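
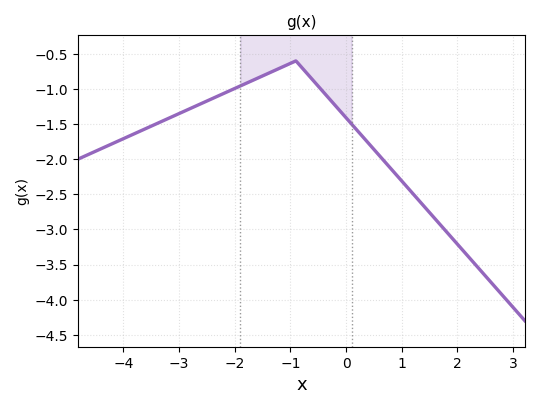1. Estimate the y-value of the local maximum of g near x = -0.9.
-0.601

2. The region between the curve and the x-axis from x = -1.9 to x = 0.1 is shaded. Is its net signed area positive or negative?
negative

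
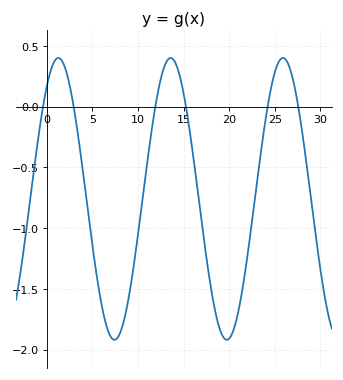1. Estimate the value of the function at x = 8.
-1.87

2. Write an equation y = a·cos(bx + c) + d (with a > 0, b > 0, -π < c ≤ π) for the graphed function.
y = 1.16cos(0.51x - 0.64) - 0.76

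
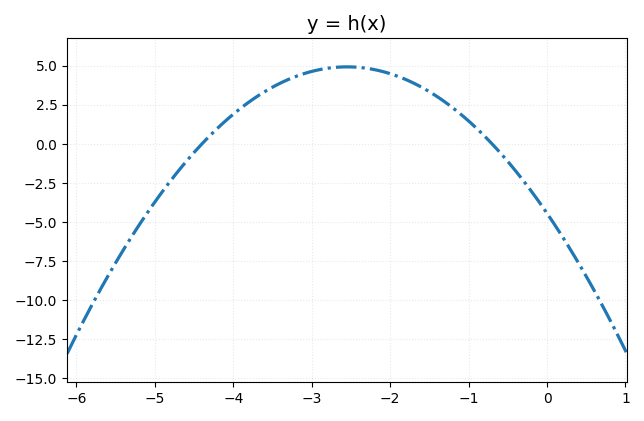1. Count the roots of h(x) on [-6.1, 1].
2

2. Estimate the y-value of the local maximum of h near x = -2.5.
5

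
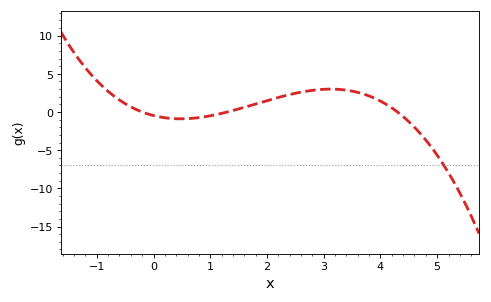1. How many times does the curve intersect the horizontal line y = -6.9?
1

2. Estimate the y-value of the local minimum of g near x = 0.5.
-0.895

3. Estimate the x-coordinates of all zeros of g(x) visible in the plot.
-0.2, 1.3, 4.3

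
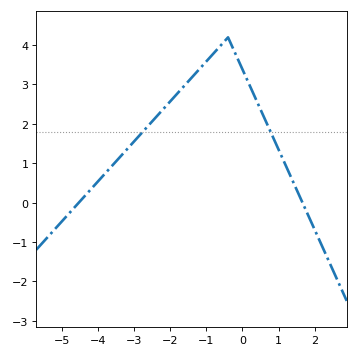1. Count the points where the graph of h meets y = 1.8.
2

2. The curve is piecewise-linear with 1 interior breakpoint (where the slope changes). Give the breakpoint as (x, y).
(-0.4, 4.2)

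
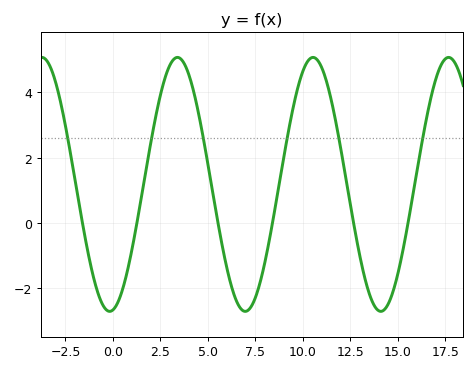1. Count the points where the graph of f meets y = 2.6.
6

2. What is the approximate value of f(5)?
1.8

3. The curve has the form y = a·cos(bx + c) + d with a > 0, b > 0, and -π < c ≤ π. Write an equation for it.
y = 3.89cos(0.88x - 2.99) + 1.18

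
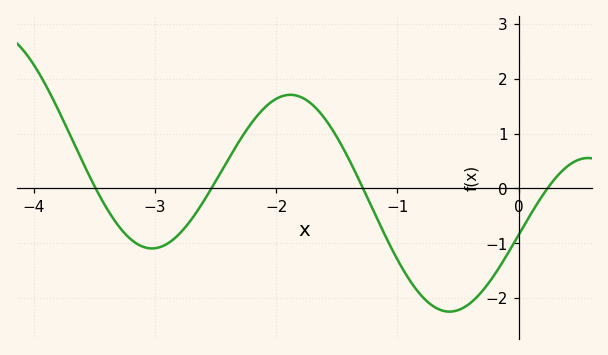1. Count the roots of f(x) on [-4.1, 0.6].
4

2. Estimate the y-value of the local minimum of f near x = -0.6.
-2.25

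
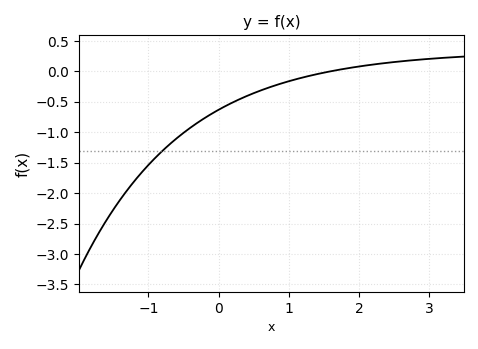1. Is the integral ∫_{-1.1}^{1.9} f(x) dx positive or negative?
negative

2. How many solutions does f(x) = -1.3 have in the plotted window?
1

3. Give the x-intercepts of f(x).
1.59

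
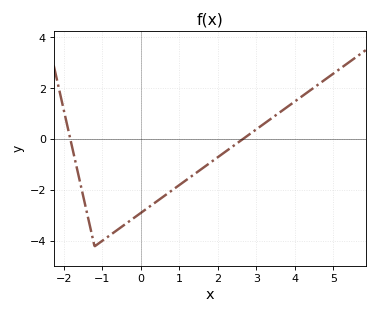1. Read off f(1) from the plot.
-1.8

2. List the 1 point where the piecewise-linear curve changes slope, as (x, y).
(-1.2, -4.2)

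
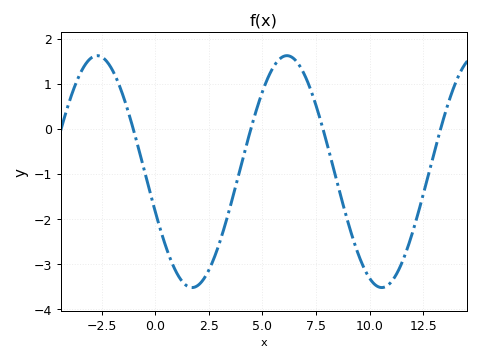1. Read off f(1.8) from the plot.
-3.5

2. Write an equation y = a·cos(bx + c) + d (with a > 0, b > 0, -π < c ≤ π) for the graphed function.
y = 2.57cos(0.71x + 1.9) - 0.95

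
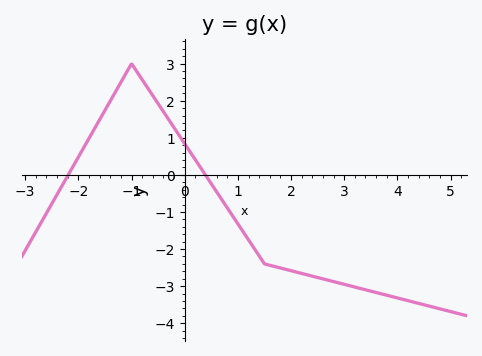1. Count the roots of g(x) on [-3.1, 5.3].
2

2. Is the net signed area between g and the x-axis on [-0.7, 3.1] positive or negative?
negative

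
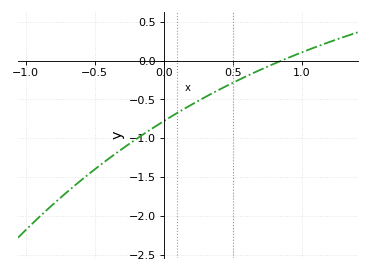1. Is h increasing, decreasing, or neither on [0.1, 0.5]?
increasing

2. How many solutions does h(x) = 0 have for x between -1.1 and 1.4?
1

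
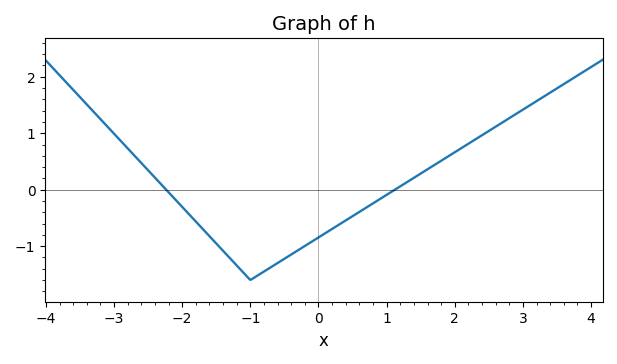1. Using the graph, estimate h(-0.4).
-1.1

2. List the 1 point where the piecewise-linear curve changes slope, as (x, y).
(-1, -1.6)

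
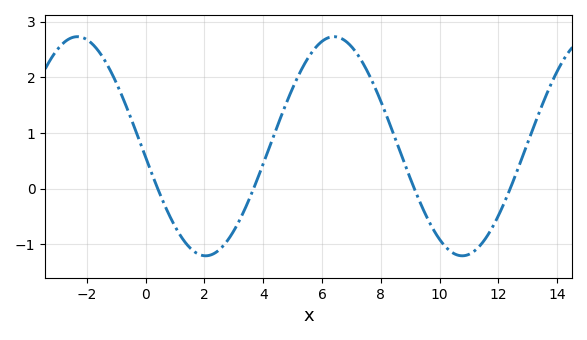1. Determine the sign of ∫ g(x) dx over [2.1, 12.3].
positive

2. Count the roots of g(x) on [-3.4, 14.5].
4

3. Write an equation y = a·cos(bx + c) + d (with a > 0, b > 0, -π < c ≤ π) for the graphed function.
y = 1.97cos(0.72x + 1.7) + 0.76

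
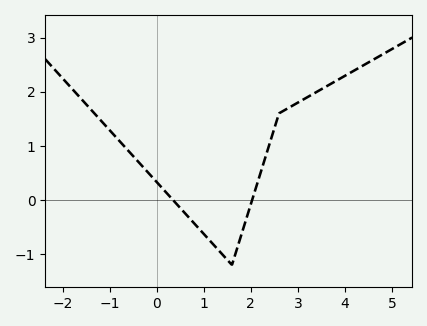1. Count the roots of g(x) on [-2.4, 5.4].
2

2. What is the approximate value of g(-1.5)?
1.8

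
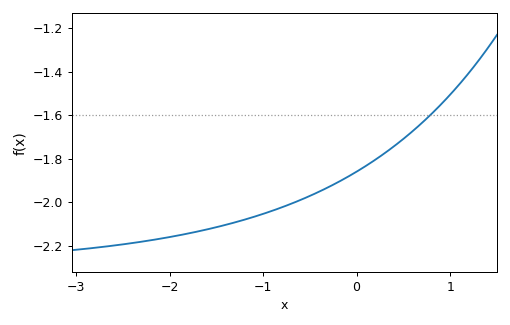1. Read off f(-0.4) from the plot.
-1.95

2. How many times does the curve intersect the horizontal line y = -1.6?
1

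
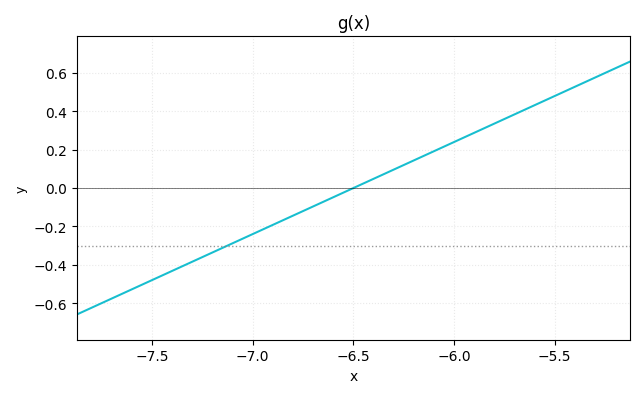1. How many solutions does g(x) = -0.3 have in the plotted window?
1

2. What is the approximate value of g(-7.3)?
-0.38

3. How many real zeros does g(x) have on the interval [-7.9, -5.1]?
1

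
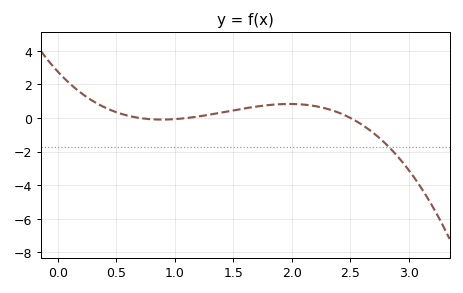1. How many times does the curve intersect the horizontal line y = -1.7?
1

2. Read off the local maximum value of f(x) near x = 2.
0.8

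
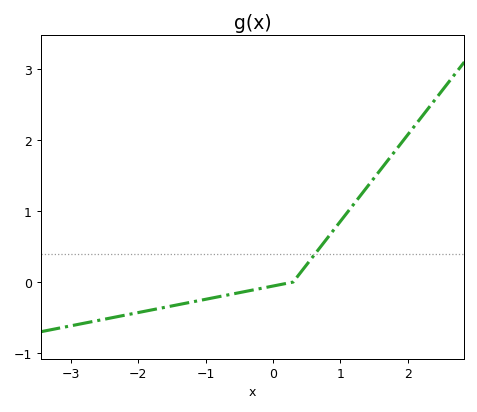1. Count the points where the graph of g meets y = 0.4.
1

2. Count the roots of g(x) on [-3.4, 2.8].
1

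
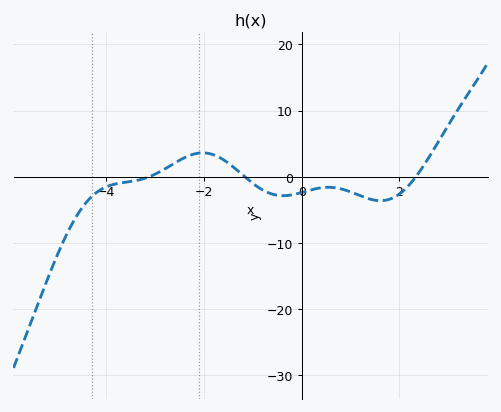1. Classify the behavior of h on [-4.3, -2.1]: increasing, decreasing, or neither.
increasing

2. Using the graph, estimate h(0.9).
-2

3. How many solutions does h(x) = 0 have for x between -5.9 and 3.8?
3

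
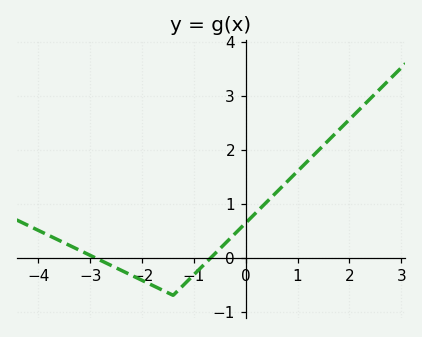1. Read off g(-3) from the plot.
0.041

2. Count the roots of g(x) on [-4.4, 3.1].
2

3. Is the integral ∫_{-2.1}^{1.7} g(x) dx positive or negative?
positive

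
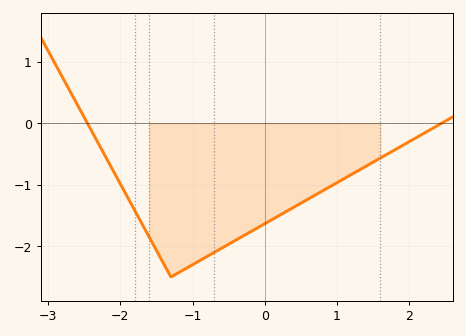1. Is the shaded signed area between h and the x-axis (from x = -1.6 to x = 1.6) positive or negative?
negative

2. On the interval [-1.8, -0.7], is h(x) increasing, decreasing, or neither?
neither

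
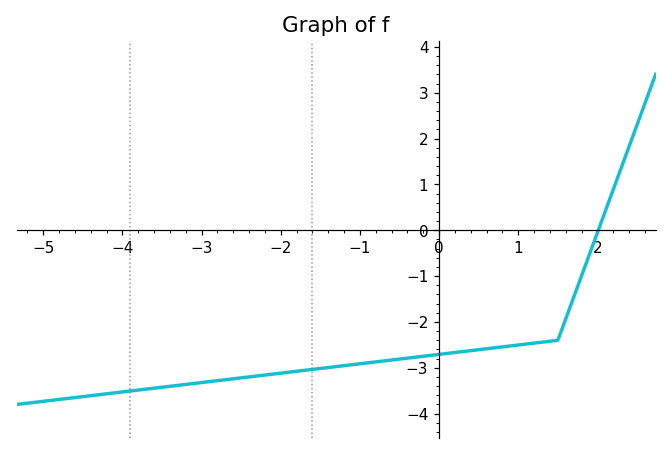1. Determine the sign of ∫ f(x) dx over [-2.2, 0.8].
negative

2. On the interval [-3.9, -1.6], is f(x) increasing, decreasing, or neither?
increasing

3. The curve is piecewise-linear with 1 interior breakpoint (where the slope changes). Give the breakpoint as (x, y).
(1.5, -2.4)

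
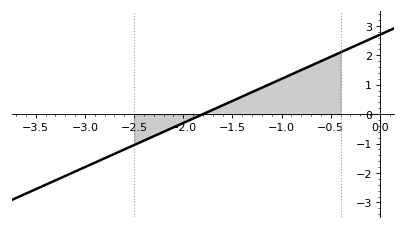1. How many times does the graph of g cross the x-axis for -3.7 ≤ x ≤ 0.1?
1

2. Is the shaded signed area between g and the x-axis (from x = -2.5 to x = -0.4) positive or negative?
positive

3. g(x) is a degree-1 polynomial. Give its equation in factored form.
y = 1.5(x + 1.8)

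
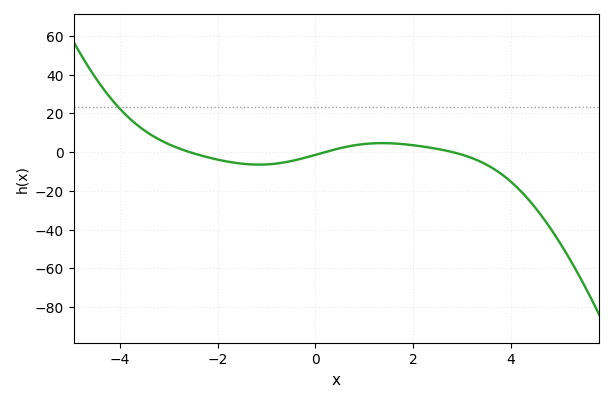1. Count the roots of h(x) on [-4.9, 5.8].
3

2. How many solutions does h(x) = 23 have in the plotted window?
1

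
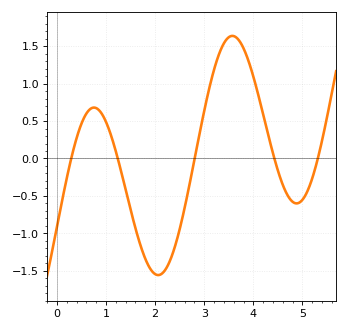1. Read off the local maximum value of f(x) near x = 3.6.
1.64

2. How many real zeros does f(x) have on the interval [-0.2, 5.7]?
5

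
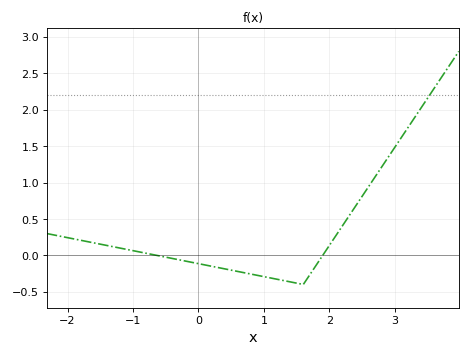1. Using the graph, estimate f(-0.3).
-0.06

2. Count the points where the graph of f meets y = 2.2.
1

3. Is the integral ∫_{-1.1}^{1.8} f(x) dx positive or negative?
negative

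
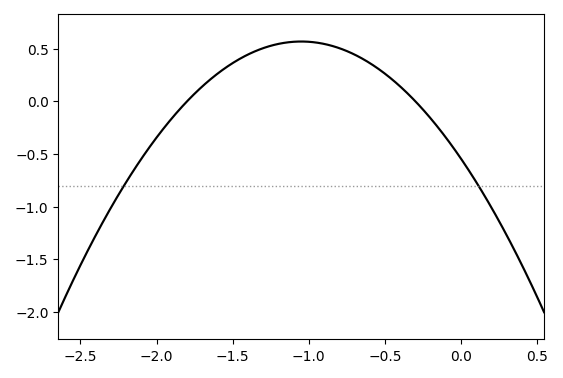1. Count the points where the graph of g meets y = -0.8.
2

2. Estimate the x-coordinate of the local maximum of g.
-1.05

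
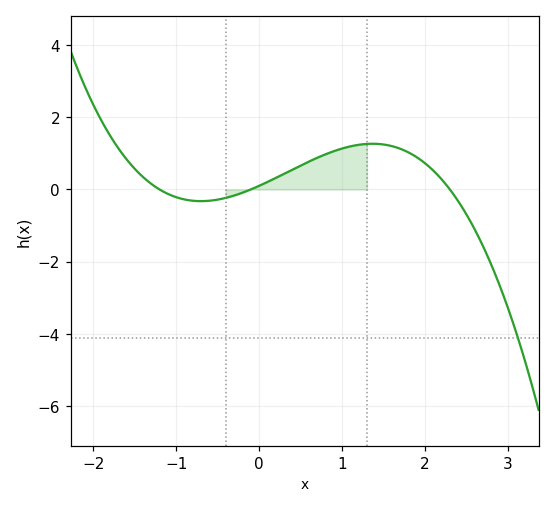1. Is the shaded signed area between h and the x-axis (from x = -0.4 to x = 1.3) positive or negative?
positive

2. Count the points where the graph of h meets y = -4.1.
1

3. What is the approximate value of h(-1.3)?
0.156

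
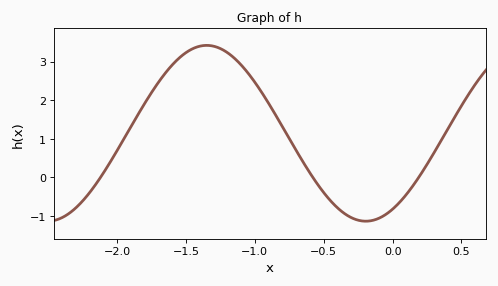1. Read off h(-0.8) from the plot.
1.31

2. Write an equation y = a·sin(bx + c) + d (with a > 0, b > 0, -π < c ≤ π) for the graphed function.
y = 2.28sin(2.72x - 1.04) + 1.14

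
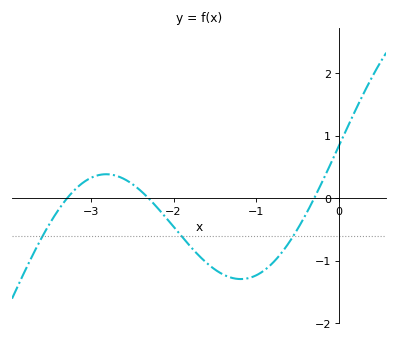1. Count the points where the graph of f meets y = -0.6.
3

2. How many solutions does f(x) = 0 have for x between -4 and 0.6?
3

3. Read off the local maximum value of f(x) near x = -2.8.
0.384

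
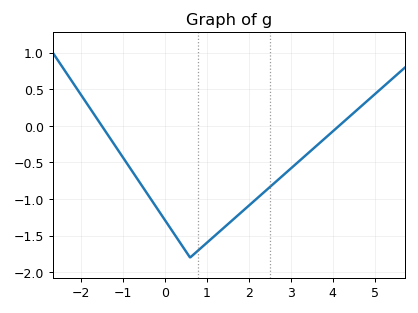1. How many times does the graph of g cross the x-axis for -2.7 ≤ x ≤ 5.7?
2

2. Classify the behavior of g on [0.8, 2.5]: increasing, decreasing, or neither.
increasing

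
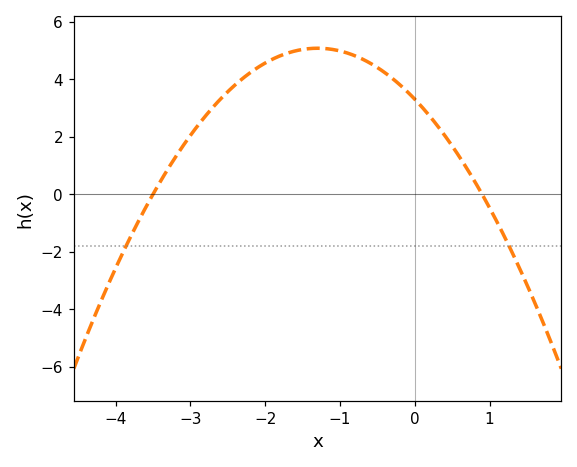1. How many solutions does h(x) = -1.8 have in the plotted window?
2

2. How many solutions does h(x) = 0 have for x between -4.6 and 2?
2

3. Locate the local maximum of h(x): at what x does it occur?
-1.3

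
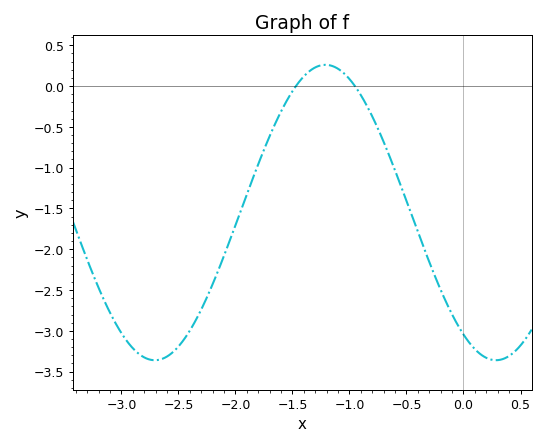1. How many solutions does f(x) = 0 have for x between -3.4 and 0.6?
2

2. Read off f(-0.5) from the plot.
-1.4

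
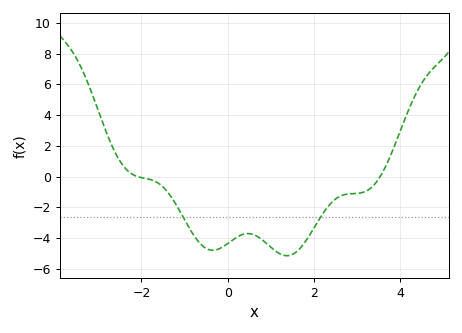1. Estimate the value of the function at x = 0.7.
-3.91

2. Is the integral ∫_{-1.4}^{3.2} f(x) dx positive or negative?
negative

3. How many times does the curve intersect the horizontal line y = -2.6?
2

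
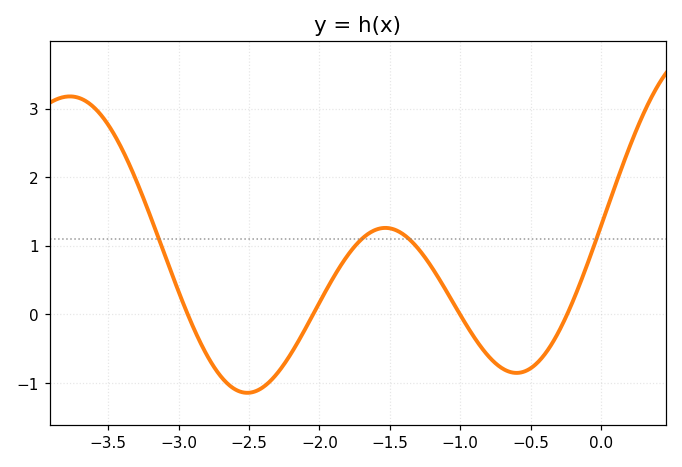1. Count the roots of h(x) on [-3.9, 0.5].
4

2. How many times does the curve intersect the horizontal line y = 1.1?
4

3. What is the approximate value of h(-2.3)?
-0.862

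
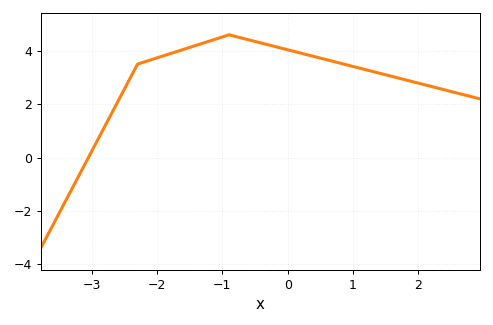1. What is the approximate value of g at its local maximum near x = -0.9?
4.6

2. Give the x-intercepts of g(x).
-3.1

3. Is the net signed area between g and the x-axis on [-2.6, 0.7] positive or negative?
positive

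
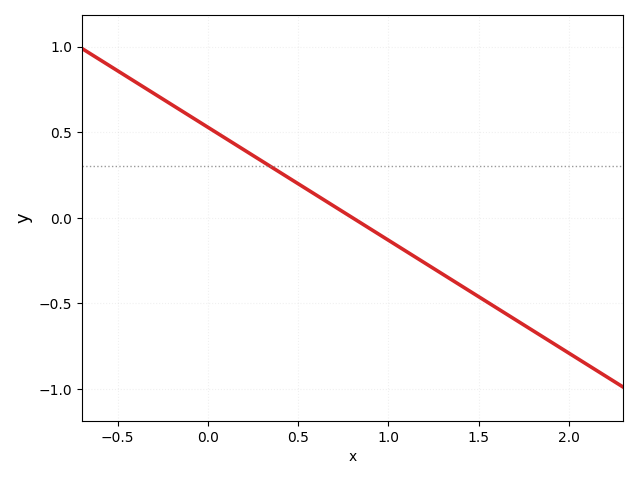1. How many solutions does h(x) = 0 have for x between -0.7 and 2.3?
1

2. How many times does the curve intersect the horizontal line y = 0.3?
1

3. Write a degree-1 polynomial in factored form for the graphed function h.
y = -0.66(x - 0.8)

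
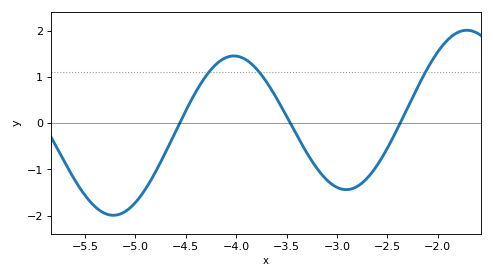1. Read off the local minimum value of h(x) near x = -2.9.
-1.44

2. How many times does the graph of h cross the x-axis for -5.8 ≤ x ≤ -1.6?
3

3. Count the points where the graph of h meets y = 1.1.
3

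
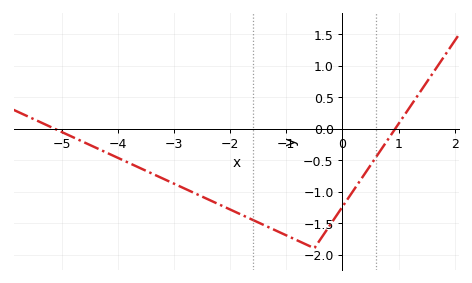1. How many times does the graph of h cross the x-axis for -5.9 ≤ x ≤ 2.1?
2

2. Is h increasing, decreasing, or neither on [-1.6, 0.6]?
neither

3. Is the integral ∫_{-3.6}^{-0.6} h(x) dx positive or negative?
negative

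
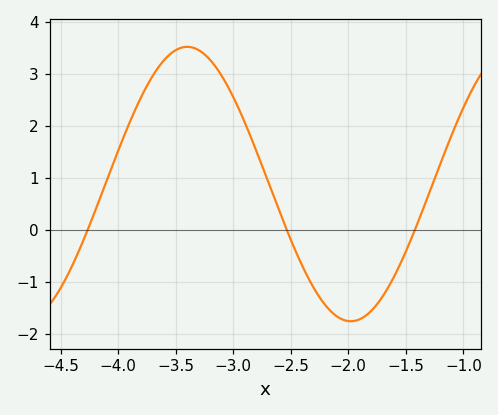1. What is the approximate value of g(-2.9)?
2.1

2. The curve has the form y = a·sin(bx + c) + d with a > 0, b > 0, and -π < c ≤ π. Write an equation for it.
y = 2.64sin(2.2x + 2.8) + 0.89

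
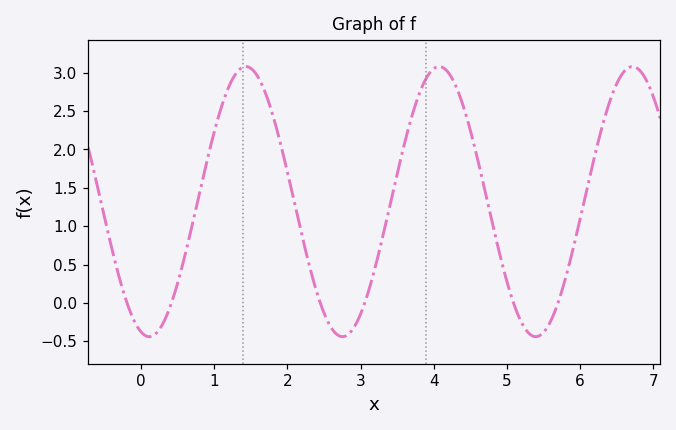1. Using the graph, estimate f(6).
1.1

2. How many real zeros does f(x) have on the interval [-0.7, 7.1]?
6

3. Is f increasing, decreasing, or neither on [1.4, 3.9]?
neither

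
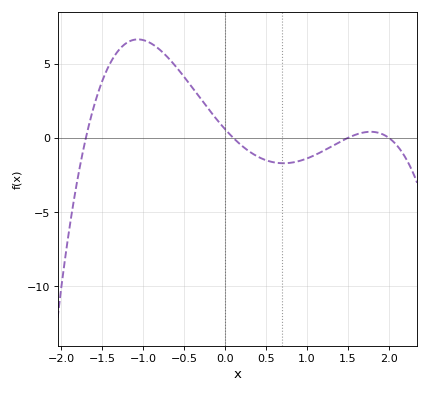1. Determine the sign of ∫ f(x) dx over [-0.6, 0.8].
positive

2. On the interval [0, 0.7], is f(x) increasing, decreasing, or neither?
decreasing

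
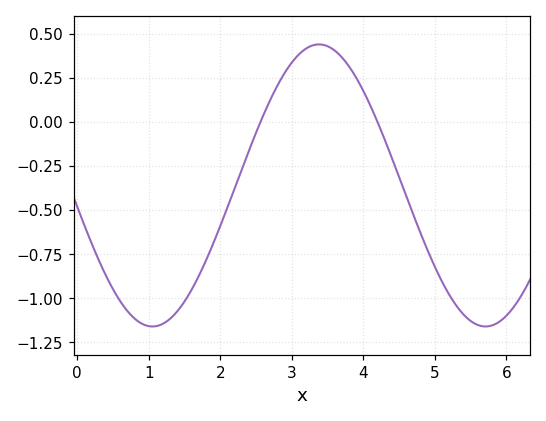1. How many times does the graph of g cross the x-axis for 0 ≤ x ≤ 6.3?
2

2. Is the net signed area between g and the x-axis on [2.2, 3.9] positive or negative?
positive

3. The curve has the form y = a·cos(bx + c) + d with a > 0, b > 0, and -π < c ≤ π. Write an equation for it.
y = 0.8cos(1.35x + 1.72) - 0.36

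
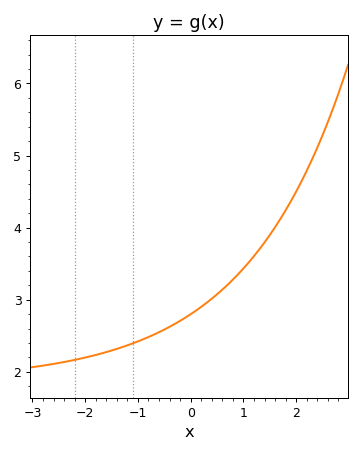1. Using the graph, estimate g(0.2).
2.9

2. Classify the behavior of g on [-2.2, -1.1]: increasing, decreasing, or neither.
increasing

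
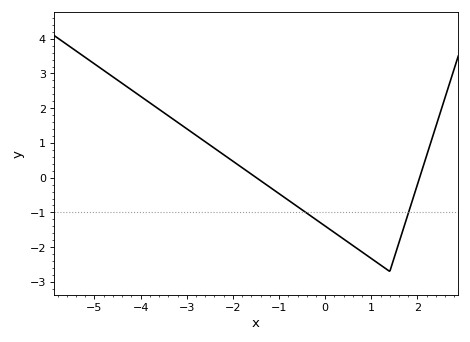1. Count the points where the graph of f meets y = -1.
2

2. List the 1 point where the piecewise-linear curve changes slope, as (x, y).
(1.4, -2.7)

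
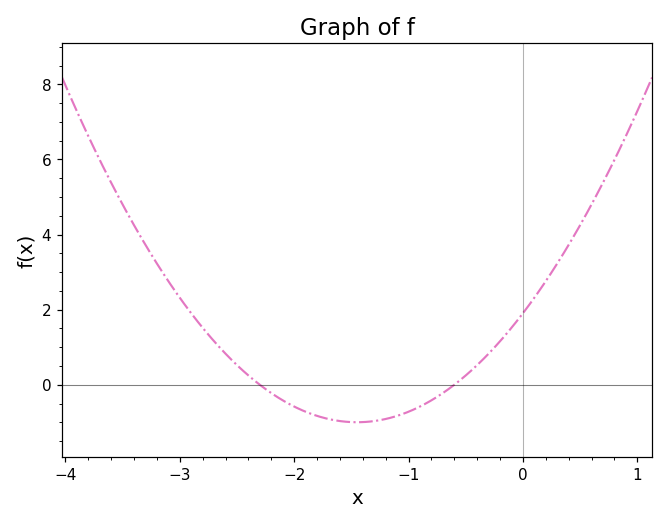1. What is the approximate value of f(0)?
2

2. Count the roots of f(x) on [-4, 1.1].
2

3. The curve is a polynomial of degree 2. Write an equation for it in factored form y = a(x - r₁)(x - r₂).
y = 1.38(x + 2.3)(x + 0.6)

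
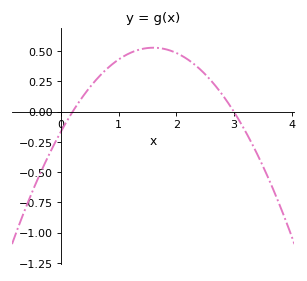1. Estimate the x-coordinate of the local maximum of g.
1.6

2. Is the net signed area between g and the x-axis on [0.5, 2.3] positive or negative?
positive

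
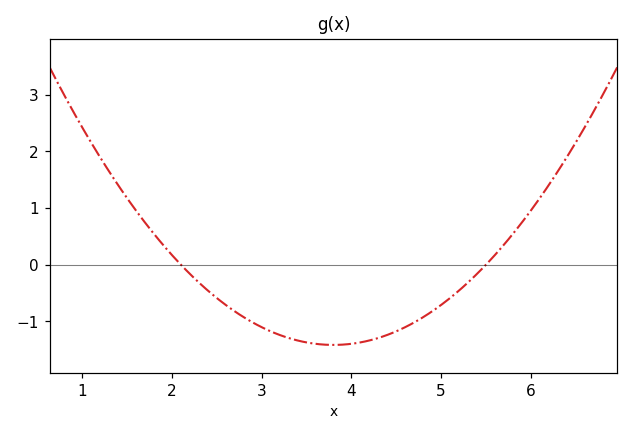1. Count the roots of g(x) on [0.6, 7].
2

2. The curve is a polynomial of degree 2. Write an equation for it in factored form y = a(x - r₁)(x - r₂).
y = 0.49(x - 2.1)(x - 5.5)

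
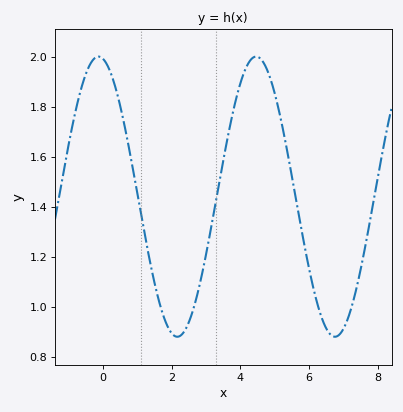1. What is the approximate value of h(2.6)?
0.98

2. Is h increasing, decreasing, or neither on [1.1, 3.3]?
neither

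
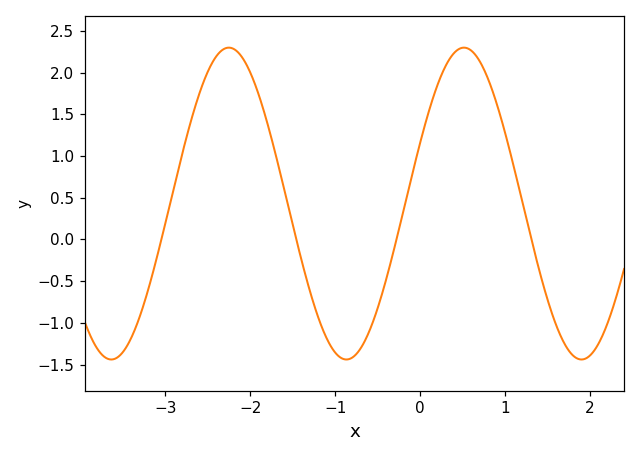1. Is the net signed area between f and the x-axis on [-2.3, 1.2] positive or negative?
positive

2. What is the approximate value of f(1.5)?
-0.7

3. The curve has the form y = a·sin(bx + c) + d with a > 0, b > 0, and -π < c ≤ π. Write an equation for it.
y = 1.87sin(2.3x + 0.4) + 0.43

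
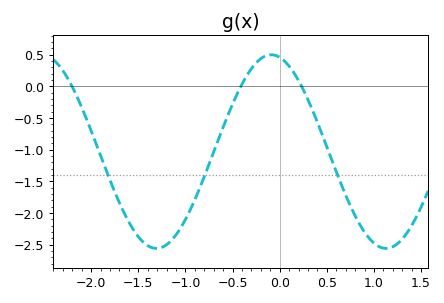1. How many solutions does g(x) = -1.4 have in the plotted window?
3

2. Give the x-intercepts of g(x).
-2.2, -0.4, 0.2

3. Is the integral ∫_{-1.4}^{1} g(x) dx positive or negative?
negative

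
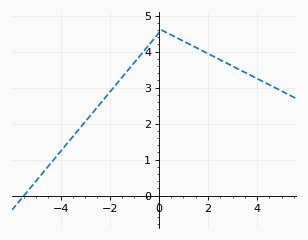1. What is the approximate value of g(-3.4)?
1.7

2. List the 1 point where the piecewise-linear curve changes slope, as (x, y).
(0.1, 4.6)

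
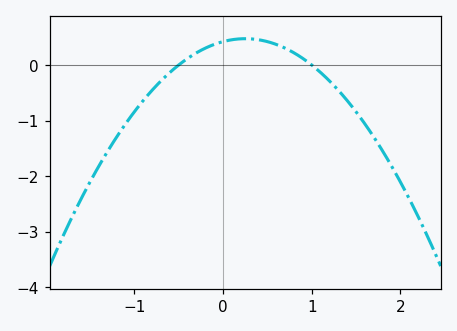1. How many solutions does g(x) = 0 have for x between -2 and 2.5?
2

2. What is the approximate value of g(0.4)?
0.5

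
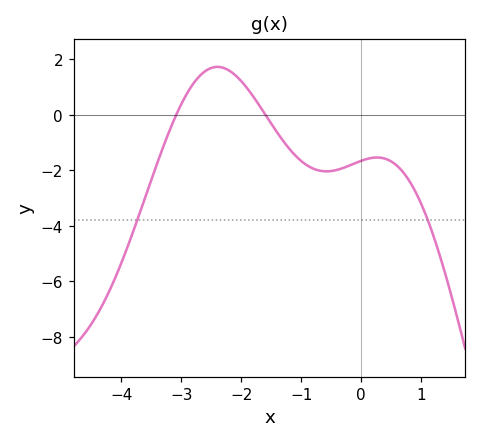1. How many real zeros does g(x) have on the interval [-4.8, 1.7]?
2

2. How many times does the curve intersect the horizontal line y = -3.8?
2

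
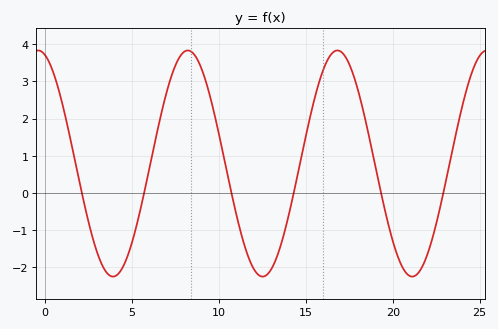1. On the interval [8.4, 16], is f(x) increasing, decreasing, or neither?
neither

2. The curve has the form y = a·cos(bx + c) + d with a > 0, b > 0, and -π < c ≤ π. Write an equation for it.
y = 3.04cos(0.73x + 0.292) + 0.79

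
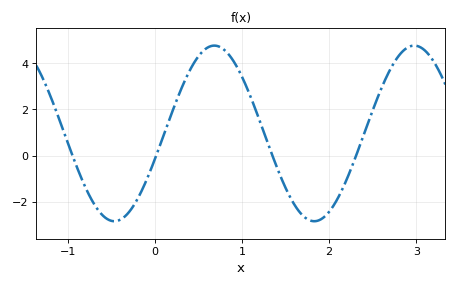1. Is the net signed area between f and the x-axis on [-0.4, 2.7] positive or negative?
positive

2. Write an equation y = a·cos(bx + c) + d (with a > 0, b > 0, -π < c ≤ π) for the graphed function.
y = 3.81cos(2.74x - 1.87) + 0.96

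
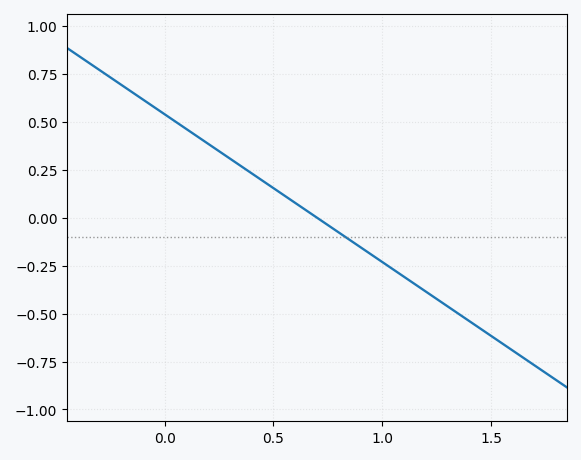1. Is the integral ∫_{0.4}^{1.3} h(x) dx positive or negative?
negative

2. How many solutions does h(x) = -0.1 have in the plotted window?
1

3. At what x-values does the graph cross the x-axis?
0.7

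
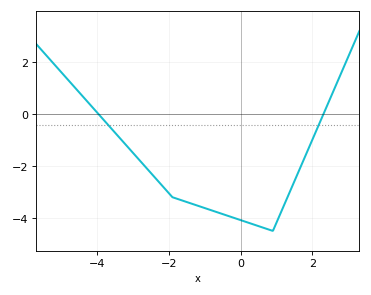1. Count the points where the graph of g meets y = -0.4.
2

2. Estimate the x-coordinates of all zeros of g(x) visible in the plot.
-4, 2.4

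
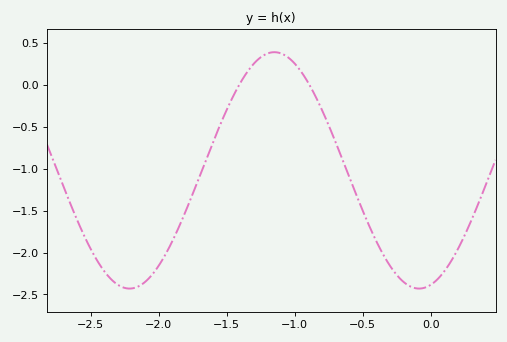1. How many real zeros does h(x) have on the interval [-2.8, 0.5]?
2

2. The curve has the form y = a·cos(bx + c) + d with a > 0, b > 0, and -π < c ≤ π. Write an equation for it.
y = 1.41cos(3x - 2.9) - 1.02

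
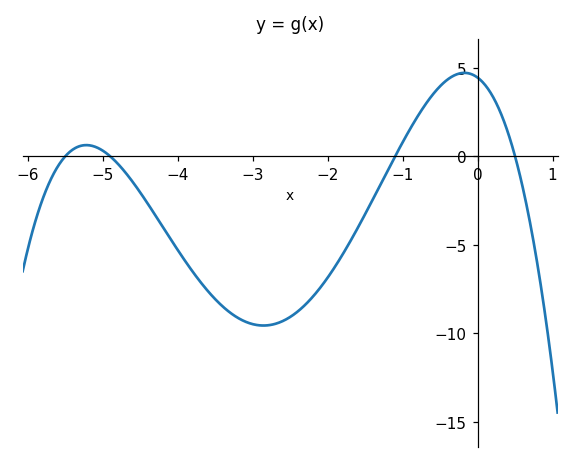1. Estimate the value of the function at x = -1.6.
-4.05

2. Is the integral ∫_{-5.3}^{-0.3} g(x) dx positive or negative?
negative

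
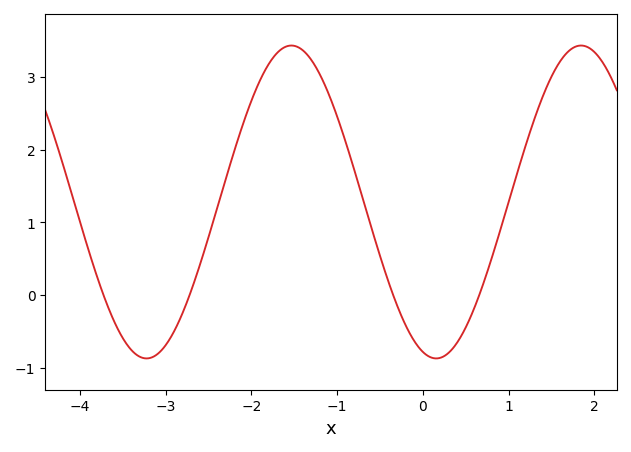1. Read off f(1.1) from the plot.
1.68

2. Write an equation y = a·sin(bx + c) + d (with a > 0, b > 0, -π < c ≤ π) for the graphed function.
y = 2.15sin(1.86x - 1.86) + 1.28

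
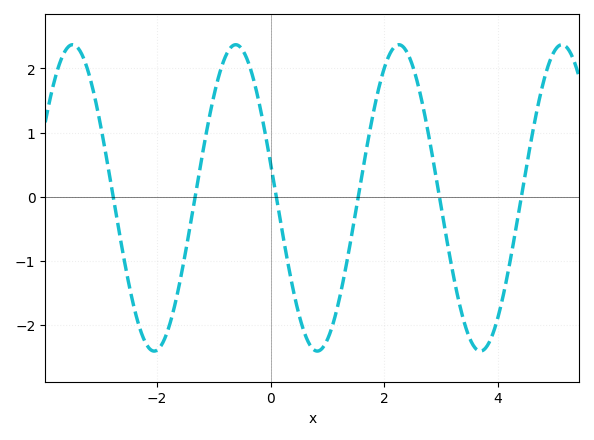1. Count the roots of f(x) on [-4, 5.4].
6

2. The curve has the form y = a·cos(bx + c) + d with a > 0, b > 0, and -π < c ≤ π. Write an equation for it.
y = 2.39cos(2.19x + 1.34) - 0.02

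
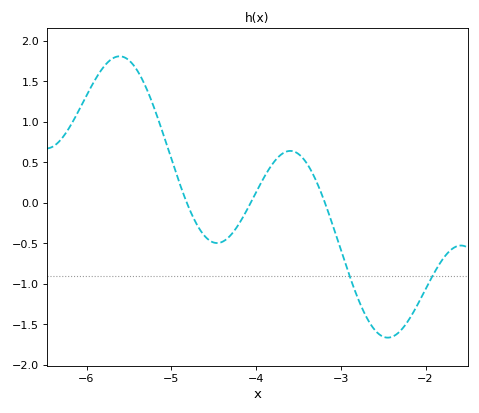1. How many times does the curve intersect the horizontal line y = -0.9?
2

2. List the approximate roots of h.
-4.82, -4.06, -3.19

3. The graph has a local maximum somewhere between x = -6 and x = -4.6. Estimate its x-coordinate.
-5.61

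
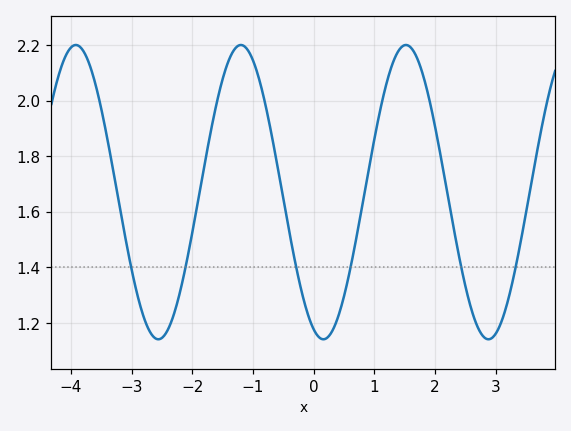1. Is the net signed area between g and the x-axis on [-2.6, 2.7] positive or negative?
positive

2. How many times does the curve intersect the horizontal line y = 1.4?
6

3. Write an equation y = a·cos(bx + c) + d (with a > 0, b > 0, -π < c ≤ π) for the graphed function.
y = 0.53cos(2.3x + 2.8) + 1.67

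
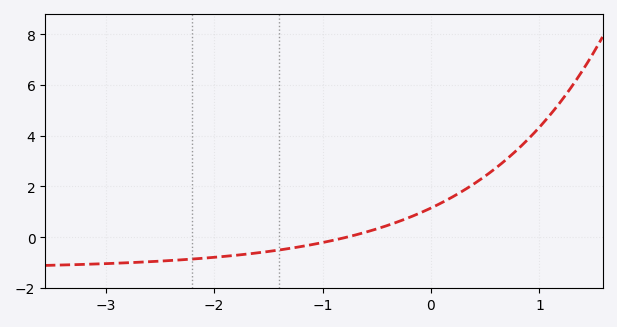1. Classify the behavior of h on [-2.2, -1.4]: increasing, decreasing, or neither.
increasing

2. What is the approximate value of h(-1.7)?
-0.6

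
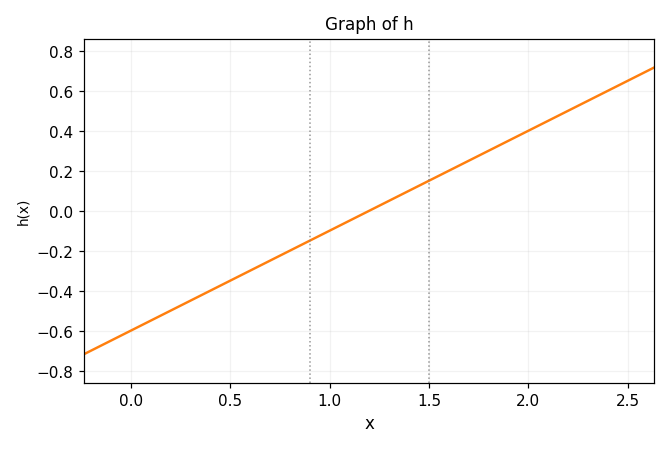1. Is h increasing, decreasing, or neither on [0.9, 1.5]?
increasing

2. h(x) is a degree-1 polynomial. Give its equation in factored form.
y = 0.5(x - 1.2)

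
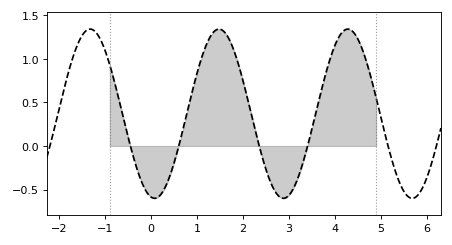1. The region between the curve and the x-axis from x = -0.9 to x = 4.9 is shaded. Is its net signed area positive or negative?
positive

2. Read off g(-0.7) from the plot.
0.531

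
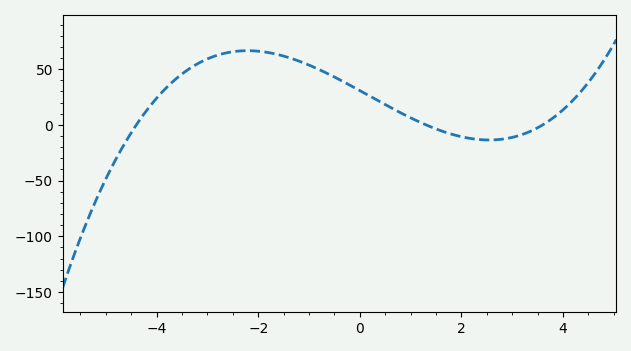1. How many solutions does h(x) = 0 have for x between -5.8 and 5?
3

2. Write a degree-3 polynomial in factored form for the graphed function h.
y = 1.49(x + 4.4)(x - 1.3)(x - 3.6)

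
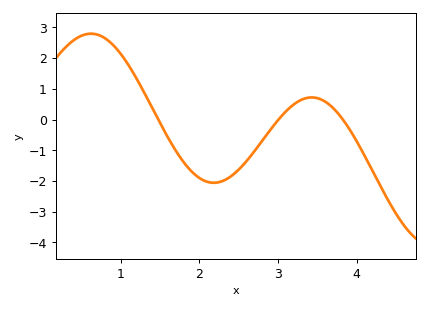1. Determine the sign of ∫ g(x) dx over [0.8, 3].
negative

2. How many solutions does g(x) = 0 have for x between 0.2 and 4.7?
3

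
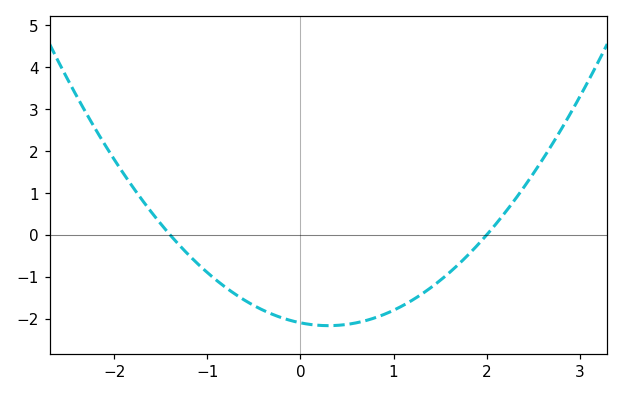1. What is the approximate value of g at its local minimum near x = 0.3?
-2.17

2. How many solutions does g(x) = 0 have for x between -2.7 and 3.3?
2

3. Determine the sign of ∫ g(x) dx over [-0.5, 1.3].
negative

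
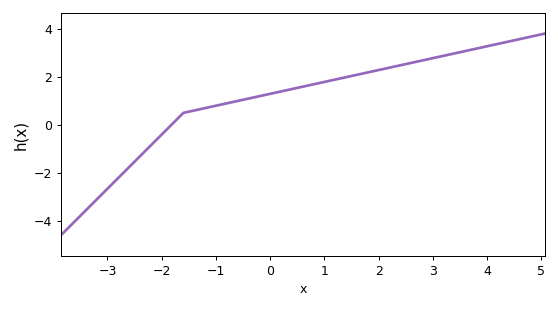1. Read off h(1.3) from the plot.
2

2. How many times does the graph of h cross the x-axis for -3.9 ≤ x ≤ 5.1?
1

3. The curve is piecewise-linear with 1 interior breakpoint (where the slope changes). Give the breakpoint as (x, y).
(-1.6, 0.5)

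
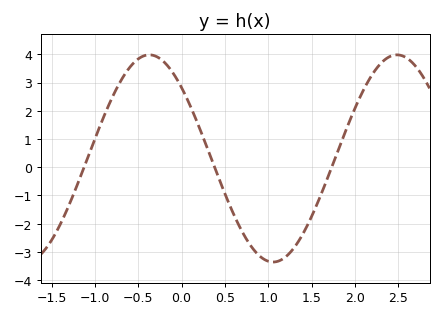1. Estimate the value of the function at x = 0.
2.8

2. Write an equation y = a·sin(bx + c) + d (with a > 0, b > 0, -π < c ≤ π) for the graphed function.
y = 3.67sin(2.2x + 2.4) + 0.31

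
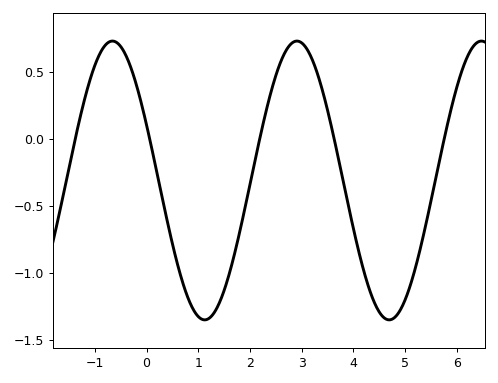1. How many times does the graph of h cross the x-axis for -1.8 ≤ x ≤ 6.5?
5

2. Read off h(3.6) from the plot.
0.054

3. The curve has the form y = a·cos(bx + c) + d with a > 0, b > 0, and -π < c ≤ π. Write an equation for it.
y = 1.04cos(1.76x + 1.16) - 0.31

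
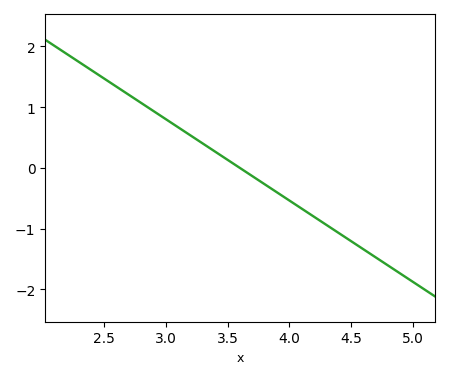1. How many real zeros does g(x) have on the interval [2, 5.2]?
1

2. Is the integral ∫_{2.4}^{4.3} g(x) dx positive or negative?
positive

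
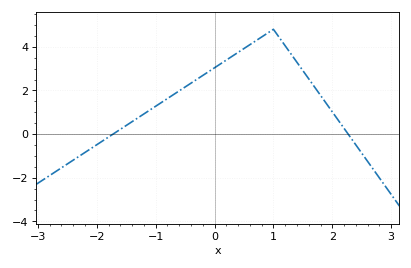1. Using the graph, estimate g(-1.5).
0.4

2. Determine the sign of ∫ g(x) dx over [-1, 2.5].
positive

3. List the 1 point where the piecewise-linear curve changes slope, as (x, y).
(1, 4.8)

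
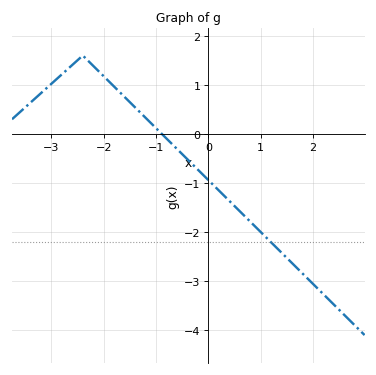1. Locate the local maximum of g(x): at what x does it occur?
-2.4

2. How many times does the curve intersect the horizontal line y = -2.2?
1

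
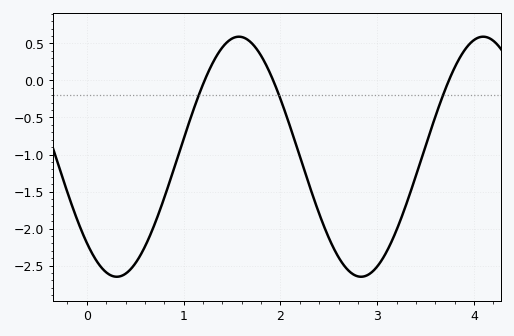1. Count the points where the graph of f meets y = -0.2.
3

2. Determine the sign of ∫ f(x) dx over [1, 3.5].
negative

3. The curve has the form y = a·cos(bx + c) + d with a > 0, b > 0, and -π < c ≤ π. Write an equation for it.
y = 1.62cos(2.5x + 2.4) - 1.03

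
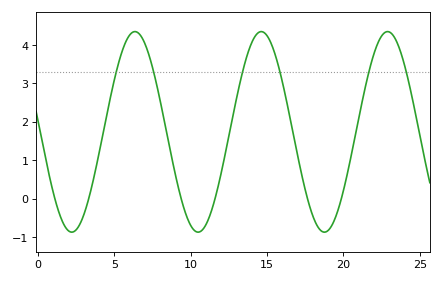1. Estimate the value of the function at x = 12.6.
1.8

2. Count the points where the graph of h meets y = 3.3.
6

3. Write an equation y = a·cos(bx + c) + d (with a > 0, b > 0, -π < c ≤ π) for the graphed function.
y = 2.61cos(0.76x + 1.5) + 1.74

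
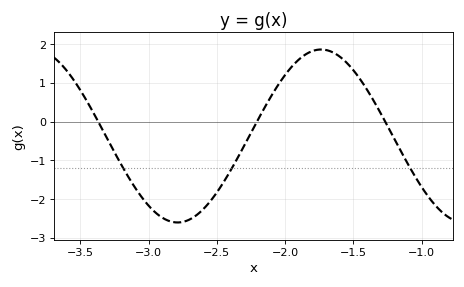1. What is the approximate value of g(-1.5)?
1.3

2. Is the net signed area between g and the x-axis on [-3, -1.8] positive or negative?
negative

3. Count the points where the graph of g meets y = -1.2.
3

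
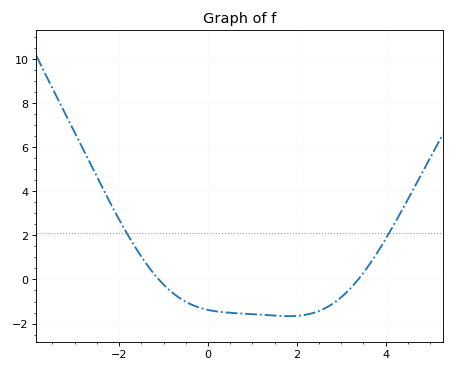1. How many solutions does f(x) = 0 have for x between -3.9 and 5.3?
2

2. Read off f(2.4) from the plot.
-1.5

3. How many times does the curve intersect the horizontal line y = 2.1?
2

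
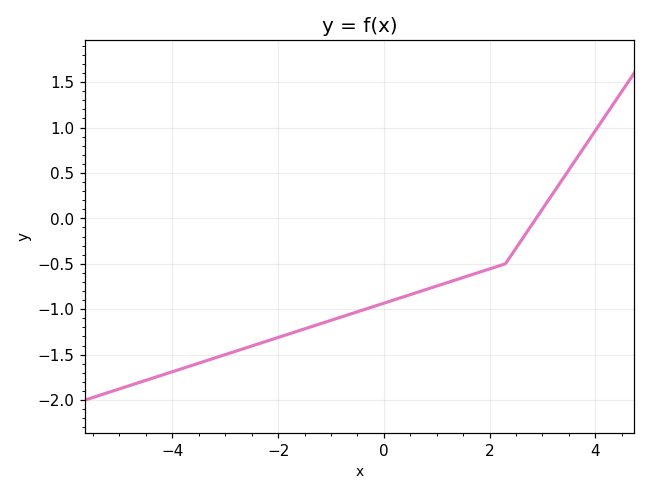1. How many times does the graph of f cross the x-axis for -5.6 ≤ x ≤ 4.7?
1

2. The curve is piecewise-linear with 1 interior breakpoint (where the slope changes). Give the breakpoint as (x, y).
(2.3, -0.5)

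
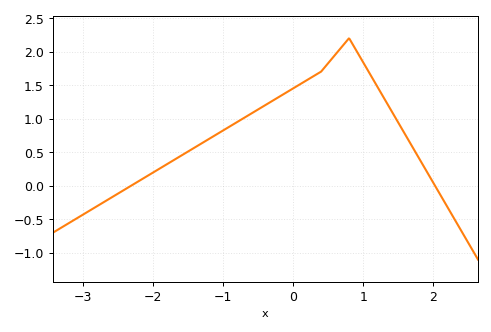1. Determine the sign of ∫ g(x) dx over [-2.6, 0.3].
positive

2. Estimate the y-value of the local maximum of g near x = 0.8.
2.2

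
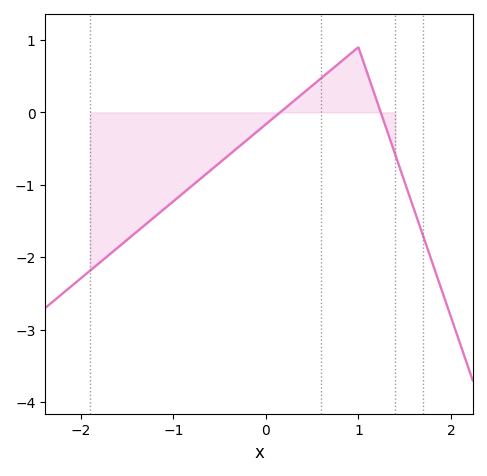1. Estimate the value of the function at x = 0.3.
0.2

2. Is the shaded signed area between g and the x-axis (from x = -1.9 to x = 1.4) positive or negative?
negative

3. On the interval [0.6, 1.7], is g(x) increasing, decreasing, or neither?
neither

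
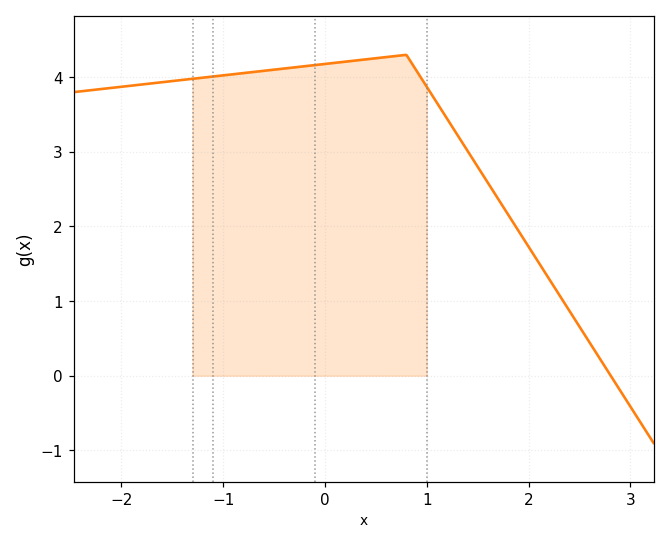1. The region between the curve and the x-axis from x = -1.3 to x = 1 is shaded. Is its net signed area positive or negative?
positive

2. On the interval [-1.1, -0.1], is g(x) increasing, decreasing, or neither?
increasing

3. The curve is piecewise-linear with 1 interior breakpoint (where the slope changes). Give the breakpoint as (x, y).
(0.8, 4.3)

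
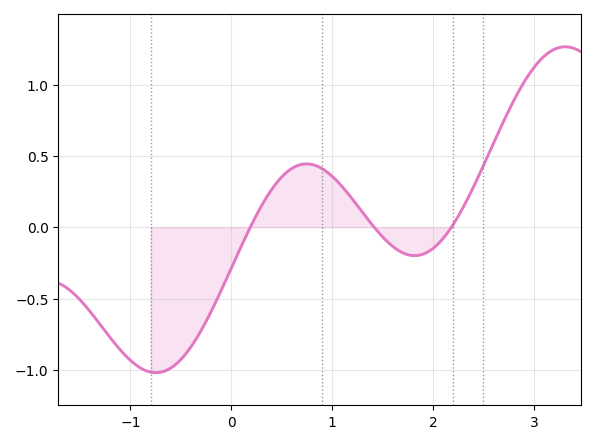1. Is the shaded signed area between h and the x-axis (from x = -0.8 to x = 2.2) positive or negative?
negative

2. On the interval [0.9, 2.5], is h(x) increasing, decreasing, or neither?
neither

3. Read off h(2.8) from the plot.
0.886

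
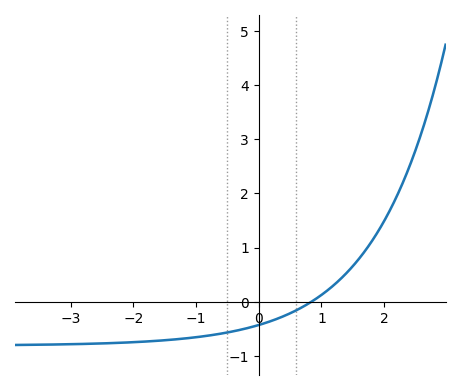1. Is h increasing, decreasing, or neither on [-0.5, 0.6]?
increasing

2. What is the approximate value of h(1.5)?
0.7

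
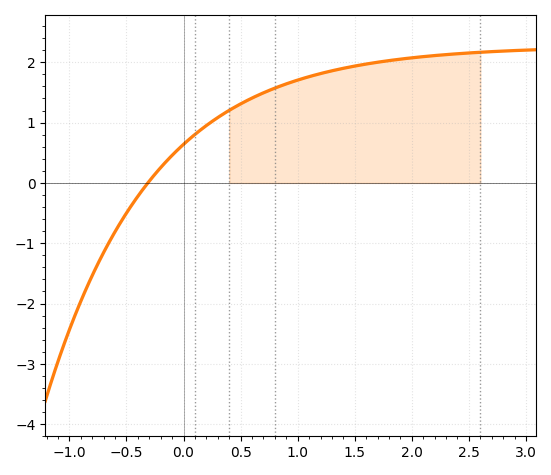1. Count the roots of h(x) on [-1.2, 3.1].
1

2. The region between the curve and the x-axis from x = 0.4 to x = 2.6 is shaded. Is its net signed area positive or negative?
positive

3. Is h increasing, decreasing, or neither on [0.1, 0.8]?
increasing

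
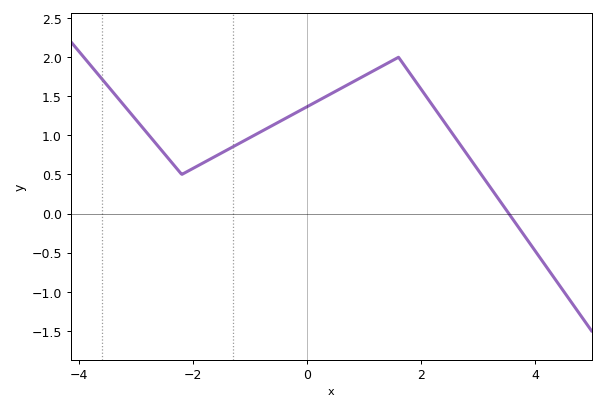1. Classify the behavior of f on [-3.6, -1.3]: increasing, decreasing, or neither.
neither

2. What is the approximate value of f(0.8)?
1.7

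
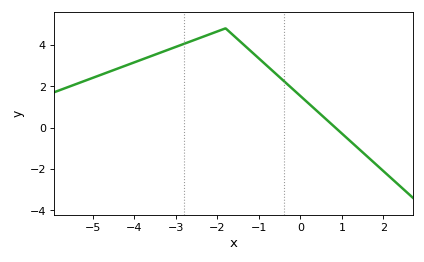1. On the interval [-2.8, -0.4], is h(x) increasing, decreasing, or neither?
neither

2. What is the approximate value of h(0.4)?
0.8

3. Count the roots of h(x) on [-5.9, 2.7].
1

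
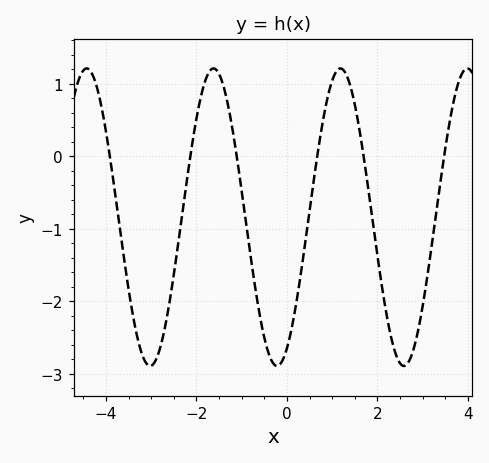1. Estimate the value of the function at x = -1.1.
0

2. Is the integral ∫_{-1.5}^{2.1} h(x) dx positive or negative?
negative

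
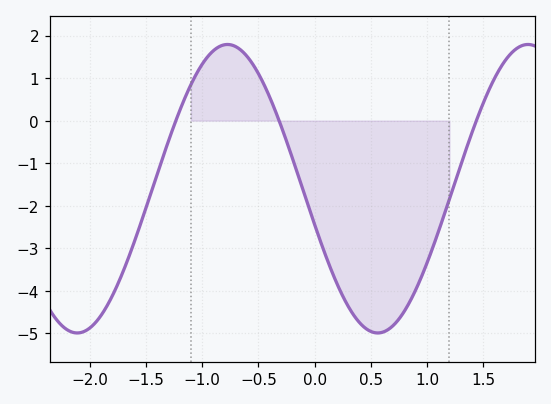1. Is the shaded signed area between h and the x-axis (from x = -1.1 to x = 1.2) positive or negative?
negative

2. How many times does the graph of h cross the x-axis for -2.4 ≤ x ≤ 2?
3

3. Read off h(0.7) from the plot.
-4.81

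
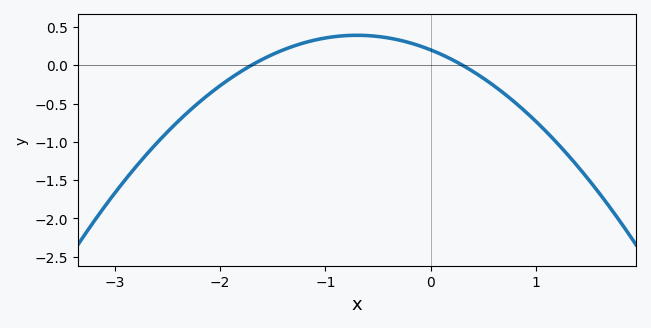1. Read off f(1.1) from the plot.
-0.874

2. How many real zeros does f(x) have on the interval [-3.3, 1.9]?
2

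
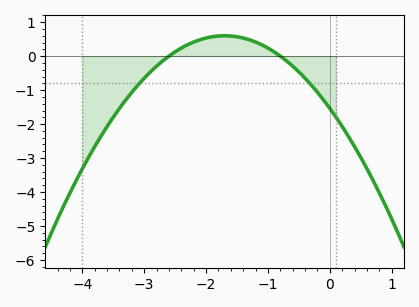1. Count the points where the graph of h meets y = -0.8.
2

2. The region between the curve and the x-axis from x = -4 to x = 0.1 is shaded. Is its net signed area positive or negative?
negative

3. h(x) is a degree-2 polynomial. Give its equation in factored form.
y = -0.74(x + 2.6)(x + 0.8)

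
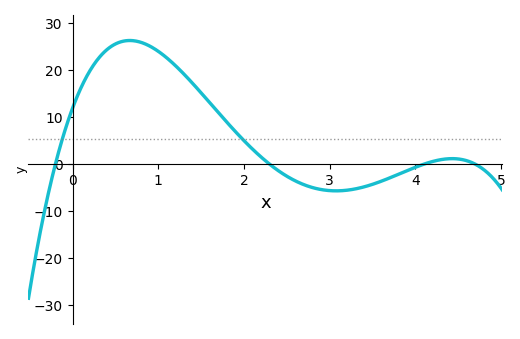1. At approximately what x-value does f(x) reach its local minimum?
3.1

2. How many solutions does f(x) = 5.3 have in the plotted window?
2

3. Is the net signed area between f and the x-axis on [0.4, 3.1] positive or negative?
positive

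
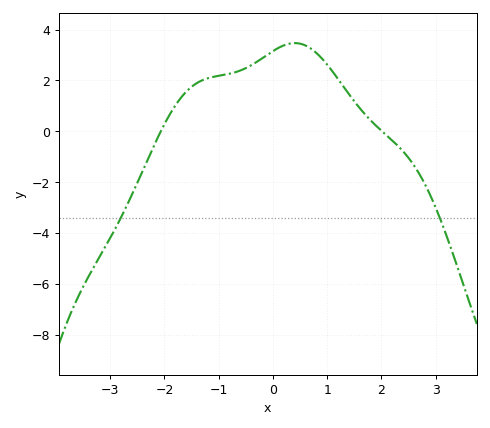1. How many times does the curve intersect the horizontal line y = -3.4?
2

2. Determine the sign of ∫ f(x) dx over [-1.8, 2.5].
positive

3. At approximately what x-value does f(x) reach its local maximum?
0.403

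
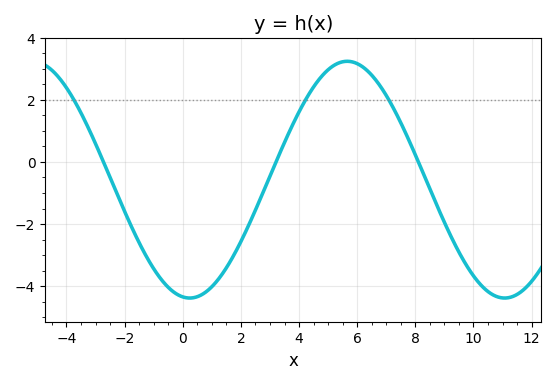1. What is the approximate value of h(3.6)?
0.836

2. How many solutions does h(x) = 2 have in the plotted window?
3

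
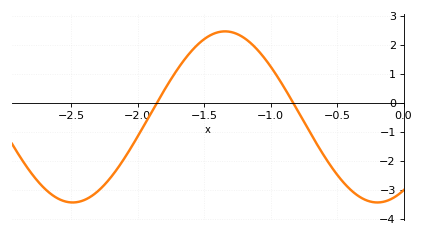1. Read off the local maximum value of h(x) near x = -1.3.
2.5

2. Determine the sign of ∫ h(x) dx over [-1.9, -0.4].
positive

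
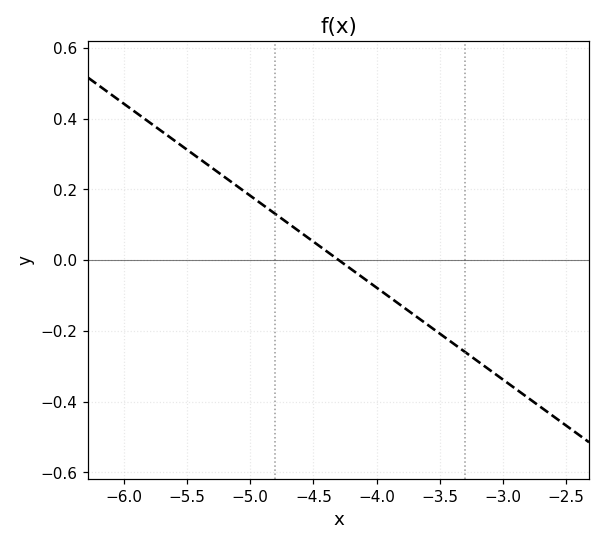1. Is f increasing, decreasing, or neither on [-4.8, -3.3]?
decreasing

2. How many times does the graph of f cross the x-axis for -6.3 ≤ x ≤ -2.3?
1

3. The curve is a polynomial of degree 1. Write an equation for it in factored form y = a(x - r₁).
y = -0.26(x + 4.3)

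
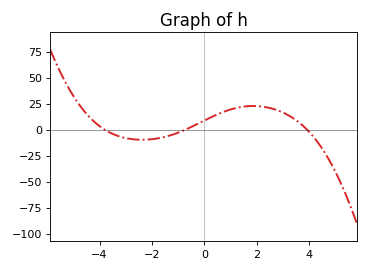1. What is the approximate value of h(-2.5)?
-9.68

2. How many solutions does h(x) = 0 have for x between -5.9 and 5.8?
3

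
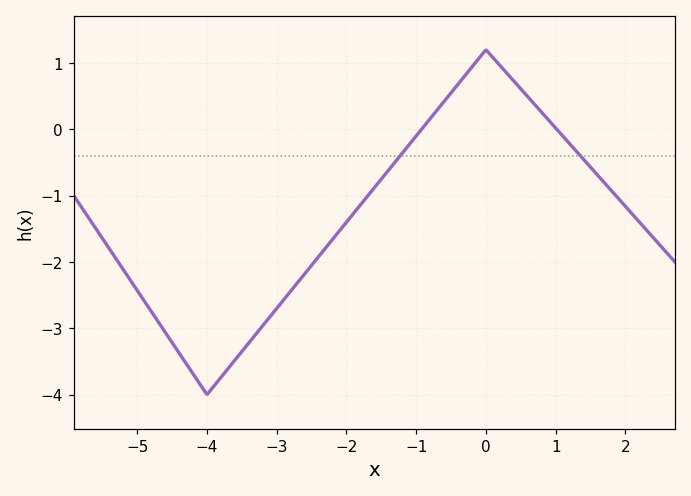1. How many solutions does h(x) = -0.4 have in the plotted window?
2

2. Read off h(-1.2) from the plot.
-0.4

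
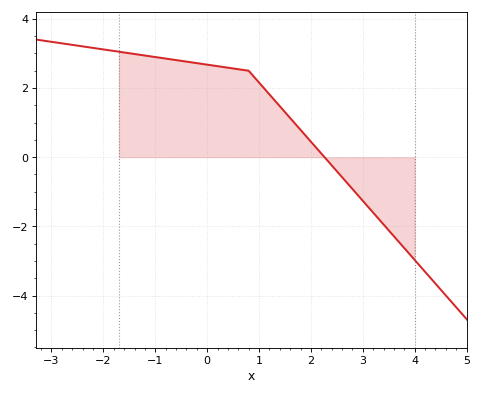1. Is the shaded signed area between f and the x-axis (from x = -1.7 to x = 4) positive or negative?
positive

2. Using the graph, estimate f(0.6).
2.6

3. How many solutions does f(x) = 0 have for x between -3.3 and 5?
1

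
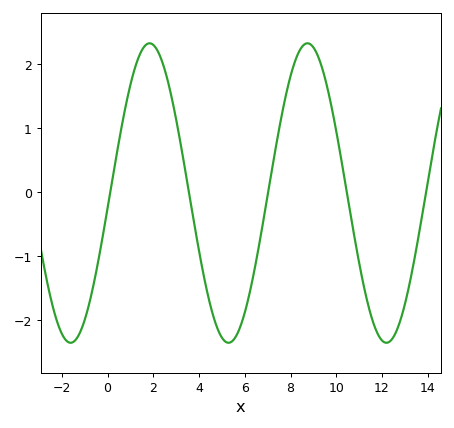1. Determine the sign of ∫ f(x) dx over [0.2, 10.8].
positive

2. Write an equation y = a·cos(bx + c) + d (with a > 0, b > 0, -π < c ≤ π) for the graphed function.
y = 2.34cos(0.91x - 1.67) - 0.01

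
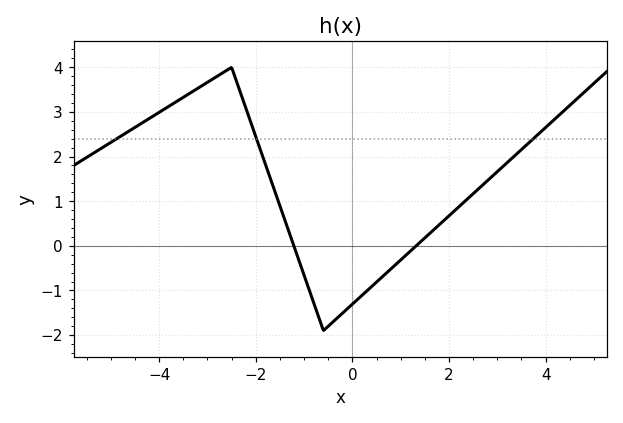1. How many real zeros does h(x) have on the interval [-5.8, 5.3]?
2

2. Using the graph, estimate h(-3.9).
3.1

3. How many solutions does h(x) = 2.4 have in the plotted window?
3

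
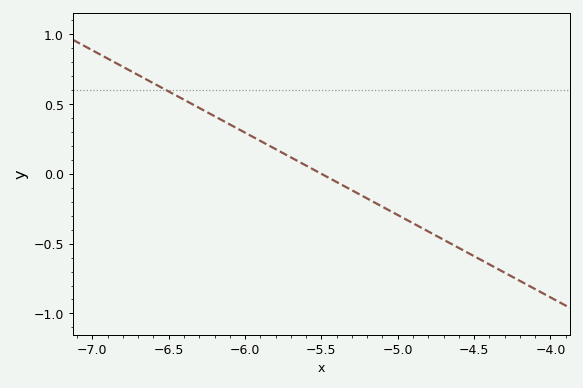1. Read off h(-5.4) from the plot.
-0.059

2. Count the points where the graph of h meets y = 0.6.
1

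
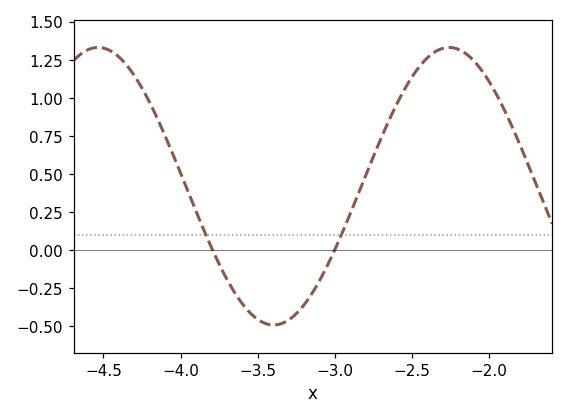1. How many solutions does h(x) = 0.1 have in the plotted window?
2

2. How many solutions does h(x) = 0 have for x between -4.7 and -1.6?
2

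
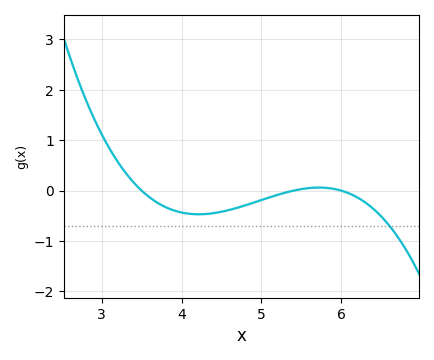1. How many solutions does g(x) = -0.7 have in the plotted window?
1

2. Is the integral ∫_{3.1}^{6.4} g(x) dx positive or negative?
negative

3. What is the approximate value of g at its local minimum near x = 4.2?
-0.469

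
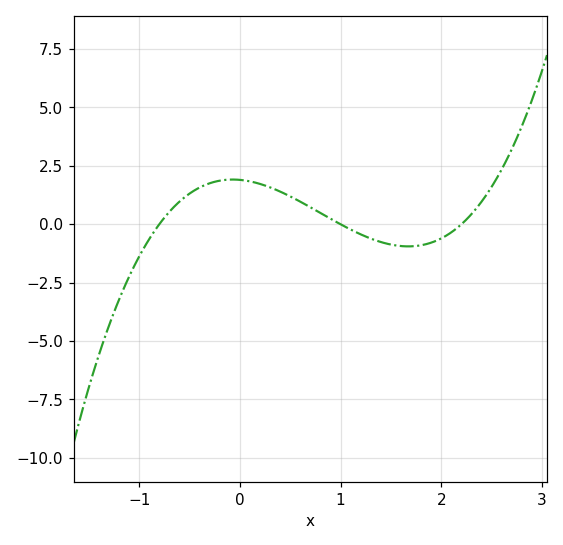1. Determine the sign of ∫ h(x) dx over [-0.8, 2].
positive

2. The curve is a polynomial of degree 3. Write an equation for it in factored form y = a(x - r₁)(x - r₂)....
y = 1.08(x + 0.8)(x - 1)(x - 2.2)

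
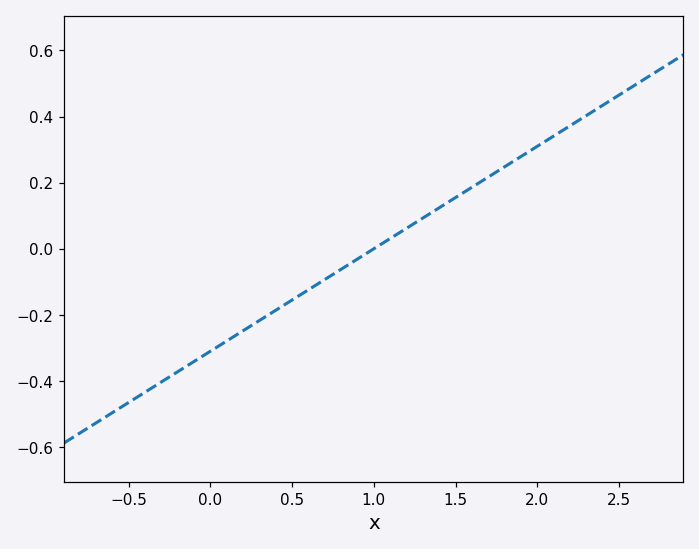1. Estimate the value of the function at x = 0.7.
-0.1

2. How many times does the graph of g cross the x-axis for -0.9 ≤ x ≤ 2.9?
1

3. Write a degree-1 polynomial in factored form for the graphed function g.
y = 0.31(x - 1)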